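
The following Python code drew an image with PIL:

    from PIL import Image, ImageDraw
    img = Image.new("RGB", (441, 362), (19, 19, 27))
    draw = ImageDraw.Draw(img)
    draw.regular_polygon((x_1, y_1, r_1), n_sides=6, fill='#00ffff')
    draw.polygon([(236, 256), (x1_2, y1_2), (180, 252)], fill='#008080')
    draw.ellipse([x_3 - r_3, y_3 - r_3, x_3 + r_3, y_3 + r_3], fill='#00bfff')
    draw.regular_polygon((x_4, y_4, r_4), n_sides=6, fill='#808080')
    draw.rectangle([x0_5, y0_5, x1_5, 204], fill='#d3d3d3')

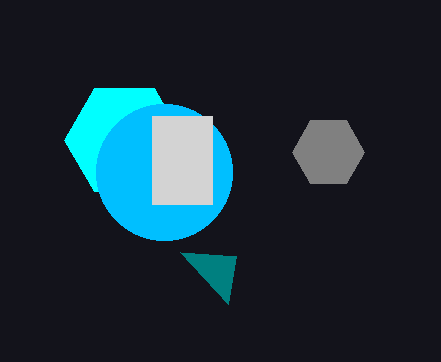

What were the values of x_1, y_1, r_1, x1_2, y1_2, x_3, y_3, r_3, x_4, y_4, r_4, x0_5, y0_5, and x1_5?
x_1 = 124; y_1 = 140; r_1 = 60; x1_2 = 228; y1_2 = 304; x_3 = 164; y_3 = 172; r_3 = 68; x_4 = 328; y_4 = 152; r_4 = 36; x0_5 = 152; y0_5 = 116; x1_5 = 212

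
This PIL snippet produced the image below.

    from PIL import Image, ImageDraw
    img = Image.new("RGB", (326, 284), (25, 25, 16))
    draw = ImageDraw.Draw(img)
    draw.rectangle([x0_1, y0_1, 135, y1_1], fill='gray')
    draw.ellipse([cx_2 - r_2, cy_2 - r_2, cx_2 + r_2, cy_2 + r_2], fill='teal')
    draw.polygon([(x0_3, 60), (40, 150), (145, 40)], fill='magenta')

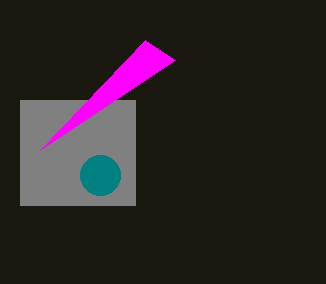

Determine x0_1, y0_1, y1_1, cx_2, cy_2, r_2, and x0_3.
x0_1 = 20; y0_1 = 100; y1_1 = 205; cx_2 = 100; cy_2 = 175; r_2 = 20; x0_3 = 175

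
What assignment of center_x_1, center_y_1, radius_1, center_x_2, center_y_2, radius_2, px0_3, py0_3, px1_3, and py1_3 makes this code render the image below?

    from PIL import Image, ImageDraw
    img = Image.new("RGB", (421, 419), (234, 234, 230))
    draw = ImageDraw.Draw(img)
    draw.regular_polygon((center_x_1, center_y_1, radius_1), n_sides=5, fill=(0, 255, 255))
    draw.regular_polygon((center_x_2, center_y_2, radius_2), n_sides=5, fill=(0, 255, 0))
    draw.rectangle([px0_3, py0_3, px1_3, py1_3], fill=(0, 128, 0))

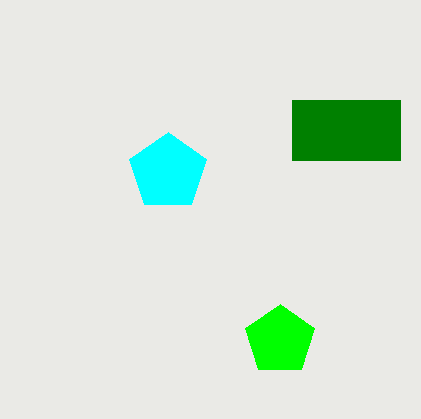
center_x_1 = 168; center_y_1 = 172; radius_1 = 40; center_x_2 = 280; center_y_2 = 340; radius_2 = 36; px0_3 = 292; py0_3 = 100; px1_3 = 400; py1_3 = 160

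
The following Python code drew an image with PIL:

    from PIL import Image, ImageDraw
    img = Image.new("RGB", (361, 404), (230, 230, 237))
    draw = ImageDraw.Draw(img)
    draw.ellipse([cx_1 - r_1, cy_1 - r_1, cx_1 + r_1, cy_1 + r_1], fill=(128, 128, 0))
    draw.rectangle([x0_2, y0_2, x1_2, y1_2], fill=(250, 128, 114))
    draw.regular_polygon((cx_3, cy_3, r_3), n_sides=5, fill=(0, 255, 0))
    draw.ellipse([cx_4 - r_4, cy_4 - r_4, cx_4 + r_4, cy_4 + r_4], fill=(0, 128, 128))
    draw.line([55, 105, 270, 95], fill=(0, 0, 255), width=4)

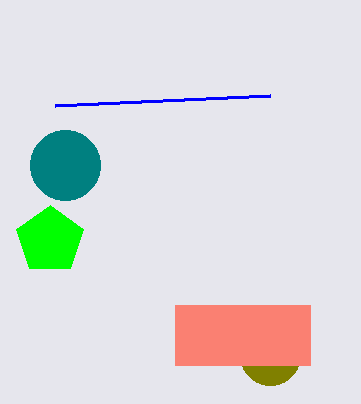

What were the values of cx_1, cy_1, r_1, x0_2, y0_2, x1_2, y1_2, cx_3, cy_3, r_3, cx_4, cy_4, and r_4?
cx_1 = 270
cy_1 = 355
r_1 = 30
x0_2 = 175
y0_2 = 305
x1_2 = 310
y1_2 = 365
cx_3 = 50
cy_3 = 240
r_3 = 35
cx_4 = 65
cy_4 = 165
r_4 = 35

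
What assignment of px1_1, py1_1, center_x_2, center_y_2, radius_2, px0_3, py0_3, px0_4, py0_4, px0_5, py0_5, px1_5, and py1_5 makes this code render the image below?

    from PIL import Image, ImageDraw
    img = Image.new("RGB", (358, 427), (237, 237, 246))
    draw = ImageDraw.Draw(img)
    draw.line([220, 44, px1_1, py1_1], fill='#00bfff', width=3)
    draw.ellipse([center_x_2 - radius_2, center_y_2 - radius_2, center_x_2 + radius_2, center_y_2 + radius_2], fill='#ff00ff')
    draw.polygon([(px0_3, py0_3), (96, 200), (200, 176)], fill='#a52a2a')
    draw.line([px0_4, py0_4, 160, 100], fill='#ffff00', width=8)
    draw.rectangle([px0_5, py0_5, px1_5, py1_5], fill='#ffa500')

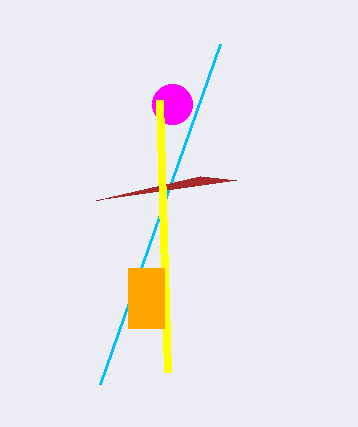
px1_1 = 100; py1_1 = 384; center_x_2 = 172; center_y_2 = 104; radius_2 = 20; px0_3 = 236; py0_3 = 180; px0_4 = 168; py0_4 = 372; px0_5 = 128; py0_5 = 268; px1_5 = 164; py1_5 = 328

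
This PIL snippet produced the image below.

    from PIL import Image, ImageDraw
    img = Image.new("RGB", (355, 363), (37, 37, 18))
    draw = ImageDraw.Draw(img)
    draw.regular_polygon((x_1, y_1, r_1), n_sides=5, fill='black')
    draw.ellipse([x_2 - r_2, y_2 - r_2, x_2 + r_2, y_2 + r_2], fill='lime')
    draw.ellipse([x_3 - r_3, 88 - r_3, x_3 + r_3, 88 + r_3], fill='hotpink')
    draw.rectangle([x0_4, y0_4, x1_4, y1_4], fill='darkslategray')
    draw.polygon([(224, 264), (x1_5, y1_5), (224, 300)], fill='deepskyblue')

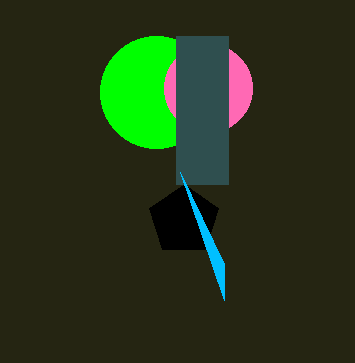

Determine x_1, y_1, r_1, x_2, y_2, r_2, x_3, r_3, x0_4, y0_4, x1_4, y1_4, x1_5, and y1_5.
x_1 = 184, y_1 = 220, r_1 = 36, x_2 = 156, y_2 = 92, r_2 = 56, x_3 = 208, r_3 = 44, x0_4 = 176, y0_4 = 36, x1_4 = 228, y1_4 = 184, x1_5 = 180, y1_5 = 172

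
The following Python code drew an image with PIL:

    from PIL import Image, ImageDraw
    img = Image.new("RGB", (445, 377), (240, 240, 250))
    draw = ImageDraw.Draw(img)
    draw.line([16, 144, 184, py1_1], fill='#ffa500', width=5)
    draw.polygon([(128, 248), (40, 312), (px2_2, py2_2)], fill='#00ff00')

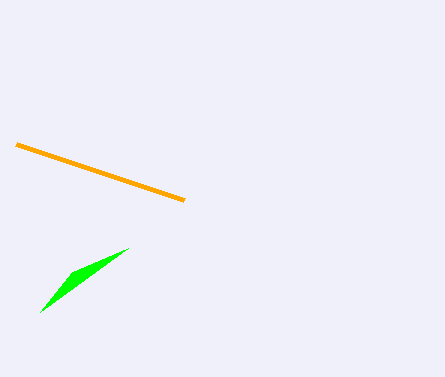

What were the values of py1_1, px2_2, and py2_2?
py1_1 = 200, px2_2 = 72, py2_2 = 272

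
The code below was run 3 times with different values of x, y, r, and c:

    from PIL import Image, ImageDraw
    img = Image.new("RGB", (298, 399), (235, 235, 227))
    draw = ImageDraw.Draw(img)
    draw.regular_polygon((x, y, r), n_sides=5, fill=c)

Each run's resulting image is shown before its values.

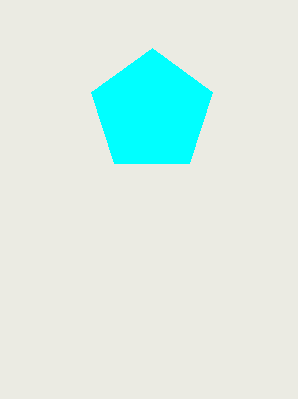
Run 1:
x = 152; y = 112; r = 64; c = 'cyan'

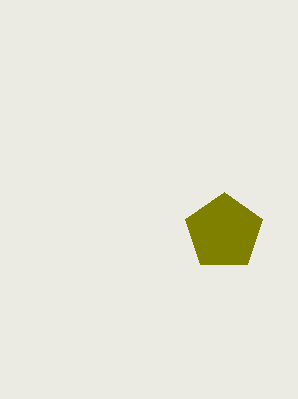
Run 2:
x = 224
y = 232
r = 40
c = 'olive'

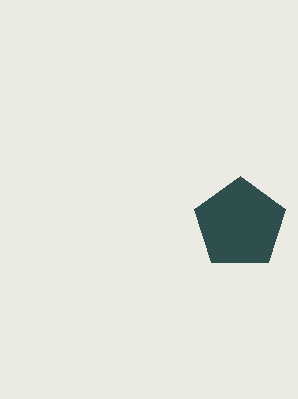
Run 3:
x = 240; y = 224; r = 48; c = 'darkslategray'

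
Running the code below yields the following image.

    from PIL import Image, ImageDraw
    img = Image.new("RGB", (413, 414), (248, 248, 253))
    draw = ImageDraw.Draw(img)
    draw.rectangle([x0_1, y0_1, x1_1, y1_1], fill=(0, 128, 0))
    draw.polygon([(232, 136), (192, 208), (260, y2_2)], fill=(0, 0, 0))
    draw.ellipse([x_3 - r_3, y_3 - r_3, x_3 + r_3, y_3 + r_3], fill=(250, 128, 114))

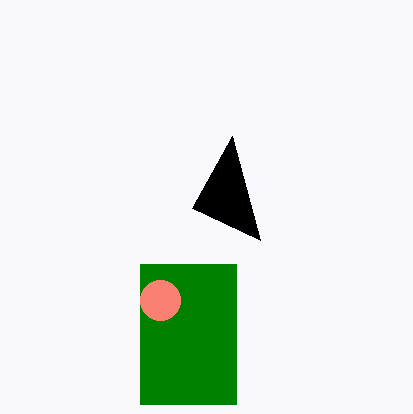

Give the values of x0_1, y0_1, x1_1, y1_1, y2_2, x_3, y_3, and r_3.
x0_1 = 140
y0_1 = 264
x1_1 = 236
y1_1 = 404
y2_2 = 240
x_3 = 160
y_3 = 300
r_3 = 20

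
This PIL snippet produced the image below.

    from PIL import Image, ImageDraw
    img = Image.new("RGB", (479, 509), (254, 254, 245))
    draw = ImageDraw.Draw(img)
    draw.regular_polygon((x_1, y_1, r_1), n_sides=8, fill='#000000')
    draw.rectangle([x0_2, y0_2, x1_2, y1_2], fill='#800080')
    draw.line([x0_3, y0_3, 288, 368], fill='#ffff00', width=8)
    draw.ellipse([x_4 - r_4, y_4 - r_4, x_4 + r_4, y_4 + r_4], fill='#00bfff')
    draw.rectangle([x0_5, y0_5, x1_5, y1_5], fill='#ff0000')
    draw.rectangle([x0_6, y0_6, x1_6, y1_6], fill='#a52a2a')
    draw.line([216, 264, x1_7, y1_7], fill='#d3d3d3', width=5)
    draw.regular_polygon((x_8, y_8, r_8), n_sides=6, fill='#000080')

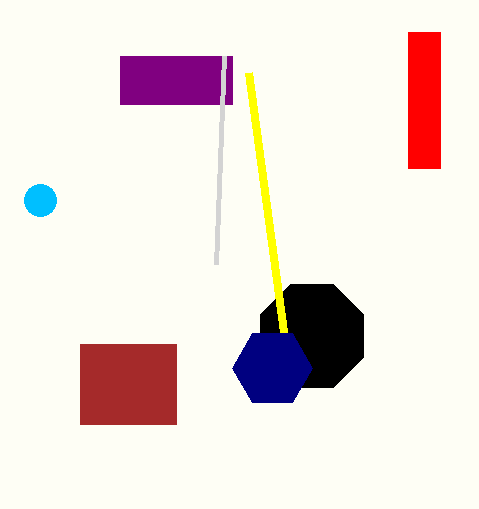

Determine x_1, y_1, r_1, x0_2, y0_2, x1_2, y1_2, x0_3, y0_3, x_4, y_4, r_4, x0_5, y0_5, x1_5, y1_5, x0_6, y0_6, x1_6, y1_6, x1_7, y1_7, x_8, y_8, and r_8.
x_1 = 312
y_1 = 336
r_1 = 56
x0_2 = 120
y0_2 = 56
x1_2 = 232
y1_2 = 104
x0_3 = 248
y0_3 = 72
x_4 = 40
y_4 = 200
r_4 = 16
x0_5 = 408
y0_5 = 32
x1_5 = 440
y1_5 = 168
x0_6 = 80
y0_6 = 344
x1_6 = 176
y1_6 = 424
x1_7 = 224
y1_7 = 56
x_8 = 272
y_8 = 368
r_8 = 40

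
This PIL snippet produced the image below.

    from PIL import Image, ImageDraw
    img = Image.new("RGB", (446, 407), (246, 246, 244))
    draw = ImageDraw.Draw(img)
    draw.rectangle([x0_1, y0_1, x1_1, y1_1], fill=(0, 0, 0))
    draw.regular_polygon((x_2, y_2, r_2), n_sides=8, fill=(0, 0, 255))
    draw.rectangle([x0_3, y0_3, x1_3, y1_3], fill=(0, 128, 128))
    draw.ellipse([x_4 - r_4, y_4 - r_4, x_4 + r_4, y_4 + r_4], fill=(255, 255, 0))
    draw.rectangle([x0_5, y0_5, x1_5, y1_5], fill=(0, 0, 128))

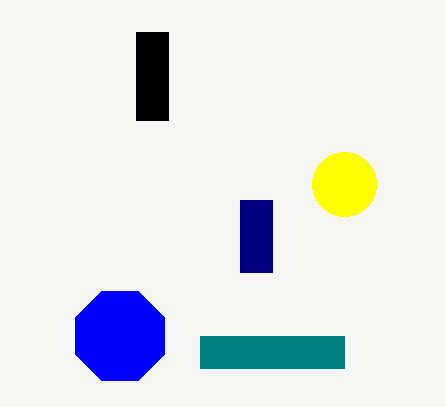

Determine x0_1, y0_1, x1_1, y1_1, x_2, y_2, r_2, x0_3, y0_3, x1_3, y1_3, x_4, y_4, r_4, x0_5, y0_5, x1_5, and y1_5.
x0_1 = 136, y0_1 = 32, x1_1 = 168, y1_1 = 120, x_2 = 120, y_2 = 336, r_2 = 48, x0_3 = 200, y0_3 = 336, x1_3 = 344, y1_3 = 368, x_4 = 344, y_4 = 184, r_4 = 32, x0_5 = 240, y0_5 = 200, x1_5 = 272, y1_5 = 272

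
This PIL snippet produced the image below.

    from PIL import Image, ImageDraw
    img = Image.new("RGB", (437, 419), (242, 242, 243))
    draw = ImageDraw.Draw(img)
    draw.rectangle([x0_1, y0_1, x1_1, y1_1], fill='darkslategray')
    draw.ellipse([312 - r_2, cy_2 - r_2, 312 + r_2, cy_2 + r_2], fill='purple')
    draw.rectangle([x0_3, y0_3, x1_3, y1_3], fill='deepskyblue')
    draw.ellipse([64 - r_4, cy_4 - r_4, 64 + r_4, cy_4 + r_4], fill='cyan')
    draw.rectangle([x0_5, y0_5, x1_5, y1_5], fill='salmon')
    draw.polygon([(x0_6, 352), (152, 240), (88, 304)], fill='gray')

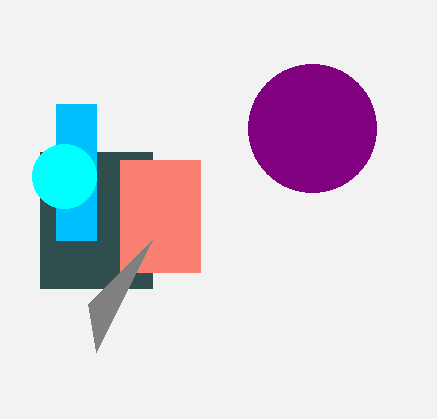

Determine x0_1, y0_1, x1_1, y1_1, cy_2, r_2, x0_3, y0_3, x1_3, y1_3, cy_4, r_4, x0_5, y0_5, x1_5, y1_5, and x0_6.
x0_1 = 40, y0_1 = 152, x1_1 = 152, y1_1 = 288, cy_2 = 128, r_2 = 64, x0_3 = 56, y0_3 = 104, x1_3 = 96, y1_3 = 240, cy_4 = 176, r_4 = 32, x0_5 = 120, y0_5 = 160, x1_5 = 200, y1_5 = 272, x0_6 = 96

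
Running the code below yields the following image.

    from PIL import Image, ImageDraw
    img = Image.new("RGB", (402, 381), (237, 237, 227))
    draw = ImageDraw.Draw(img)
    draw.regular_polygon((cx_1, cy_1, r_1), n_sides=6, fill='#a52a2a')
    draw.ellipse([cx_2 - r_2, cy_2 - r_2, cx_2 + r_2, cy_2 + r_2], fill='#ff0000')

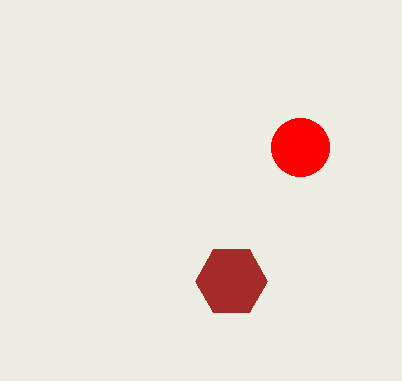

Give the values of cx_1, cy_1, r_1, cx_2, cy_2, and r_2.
cx_1 = 231
cy_1 = 281
r_1 = 36
cx_2 = 300
cy_2 = 147
r_2 = 29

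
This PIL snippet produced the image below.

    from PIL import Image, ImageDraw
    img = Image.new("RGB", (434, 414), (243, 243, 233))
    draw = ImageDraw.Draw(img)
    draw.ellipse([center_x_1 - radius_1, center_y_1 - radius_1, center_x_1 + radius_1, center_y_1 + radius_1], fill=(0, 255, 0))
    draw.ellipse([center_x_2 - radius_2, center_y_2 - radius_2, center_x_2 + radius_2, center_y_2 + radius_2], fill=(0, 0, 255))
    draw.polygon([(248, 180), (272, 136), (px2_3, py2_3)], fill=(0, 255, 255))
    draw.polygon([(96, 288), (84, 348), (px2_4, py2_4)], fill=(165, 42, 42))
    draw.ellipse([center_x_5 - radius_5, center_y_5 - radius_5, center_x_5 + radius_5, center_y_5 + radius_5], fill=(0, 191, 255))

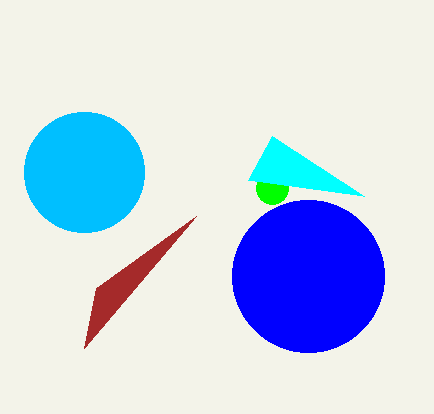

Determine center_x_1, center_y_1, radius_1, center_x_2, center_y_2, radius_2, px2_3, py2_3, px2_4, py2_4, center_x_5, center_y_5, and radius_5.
center_x_1 = 272
center_y_1 = 188
radius_1 = 16
center_x_2 = 308
center_y_2 = 276
radius_2 = 76
px2_3 = 364
py2_3 = 196
px2_4 = 196
py2_4 = 216
center_x_5 = 84
center_y_5 = 172
radius_5 = 60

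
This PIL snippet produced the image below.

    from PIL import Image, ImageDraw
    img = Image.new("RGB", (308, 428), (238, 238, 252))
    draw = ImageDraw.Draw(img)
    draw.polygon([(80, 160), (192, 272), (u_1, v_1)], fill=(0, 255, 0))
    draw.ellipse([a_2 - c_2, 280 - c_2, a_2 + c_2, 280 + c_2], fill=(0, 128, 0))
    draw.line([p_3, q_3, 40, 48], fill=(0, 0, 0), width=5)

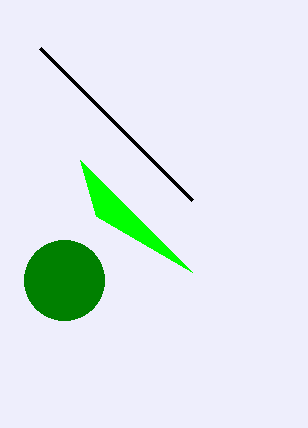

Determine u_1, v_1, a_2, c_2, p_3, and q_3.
u_1 = 96, v_1 = 216, a_2 = 64, c_2 = 40, p_3 = 192, q_3 = 200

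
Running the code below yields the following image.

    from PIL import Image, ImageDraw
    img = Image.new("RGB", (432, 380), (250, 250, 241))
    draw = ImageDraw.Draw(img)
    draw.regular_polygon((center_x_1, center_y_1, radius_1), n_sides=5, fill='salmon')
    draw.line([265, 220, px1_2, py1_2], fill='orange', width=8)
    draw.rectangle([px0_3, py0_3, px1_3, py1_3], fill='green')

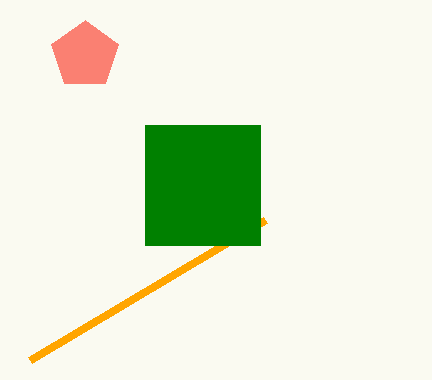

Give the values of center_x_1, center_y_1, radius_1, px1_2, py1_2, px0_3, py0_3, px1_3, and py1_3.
center_x_1 = 85; center_y_1 = 55; radius_1 = 35; px1_2 = 30; py1_2 = 360; px0_3 = 145; py0_3 = 125; px1_3 = 260; py1_3 = 245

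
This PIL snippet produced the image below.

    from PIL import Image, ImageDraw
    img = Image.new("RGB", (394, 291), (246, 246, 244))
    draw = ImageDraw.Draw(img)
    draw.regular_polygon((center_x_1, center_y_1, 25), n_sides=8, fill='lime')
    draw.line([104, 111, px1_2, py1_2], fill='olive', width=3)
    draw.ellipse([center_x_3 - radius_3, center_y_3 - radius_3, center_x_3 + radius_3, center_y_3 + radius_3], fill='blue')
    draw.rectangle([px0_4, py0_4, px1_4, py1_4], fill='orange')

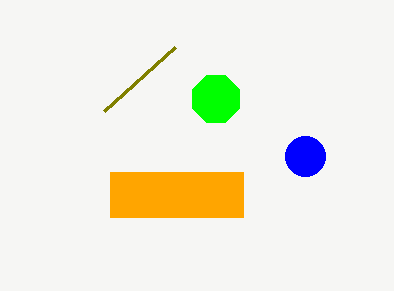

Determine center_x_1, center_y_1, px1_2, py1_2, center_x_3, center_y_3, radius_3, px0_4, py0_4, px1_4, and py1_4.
center_x_1 = 216
center_y_1 = 99
px1_2 = 175
py1_2 = 47
center_x_3 = 305
center_y_3 = 156
radius_3 = 20
px0_4 = 110
py0_4 = 172
px1_4 = 243
py1_4 = 217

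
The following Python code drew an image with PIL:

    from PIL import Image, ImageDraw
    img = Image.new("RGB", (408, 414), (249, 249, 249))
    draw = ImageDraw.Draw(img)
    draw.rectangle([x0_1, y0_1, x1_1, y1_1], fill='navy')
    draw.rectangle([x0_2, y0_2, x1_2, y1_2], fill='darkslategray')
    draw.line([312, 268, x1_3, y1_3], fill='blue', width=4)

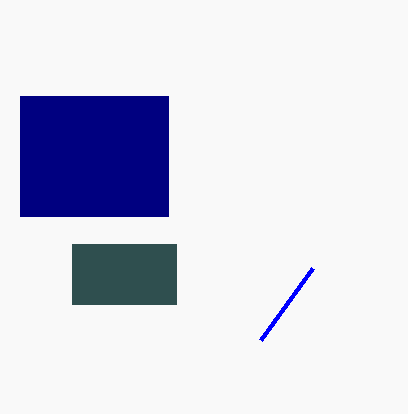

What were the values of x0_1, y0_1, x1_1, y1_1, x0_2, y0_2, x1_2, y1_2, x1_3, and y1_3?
x0_1 = 20; y0_1 = 96; x1_1 = 168; y1_1 = 216; x0_2 = 72; y0_2 = 244; x1_2 = 176; y1_2 = 304; x1_3 = 260; y1_3 = 340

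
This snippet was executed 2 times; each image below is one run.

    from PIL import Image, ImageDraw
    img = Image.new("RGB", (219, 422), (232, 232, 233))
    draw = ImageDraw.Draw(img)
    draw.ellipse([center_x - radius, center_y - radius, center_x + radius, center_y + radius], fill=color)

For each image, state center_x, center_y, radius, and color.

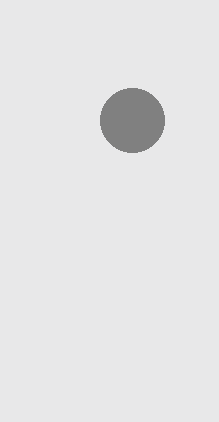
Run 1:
center_x = 132; center_y = 120; radius = 32; color = 'gray'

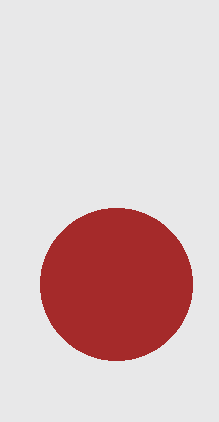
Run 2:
center_x = 116
center_y = 284
radius = 76
color = 'brown'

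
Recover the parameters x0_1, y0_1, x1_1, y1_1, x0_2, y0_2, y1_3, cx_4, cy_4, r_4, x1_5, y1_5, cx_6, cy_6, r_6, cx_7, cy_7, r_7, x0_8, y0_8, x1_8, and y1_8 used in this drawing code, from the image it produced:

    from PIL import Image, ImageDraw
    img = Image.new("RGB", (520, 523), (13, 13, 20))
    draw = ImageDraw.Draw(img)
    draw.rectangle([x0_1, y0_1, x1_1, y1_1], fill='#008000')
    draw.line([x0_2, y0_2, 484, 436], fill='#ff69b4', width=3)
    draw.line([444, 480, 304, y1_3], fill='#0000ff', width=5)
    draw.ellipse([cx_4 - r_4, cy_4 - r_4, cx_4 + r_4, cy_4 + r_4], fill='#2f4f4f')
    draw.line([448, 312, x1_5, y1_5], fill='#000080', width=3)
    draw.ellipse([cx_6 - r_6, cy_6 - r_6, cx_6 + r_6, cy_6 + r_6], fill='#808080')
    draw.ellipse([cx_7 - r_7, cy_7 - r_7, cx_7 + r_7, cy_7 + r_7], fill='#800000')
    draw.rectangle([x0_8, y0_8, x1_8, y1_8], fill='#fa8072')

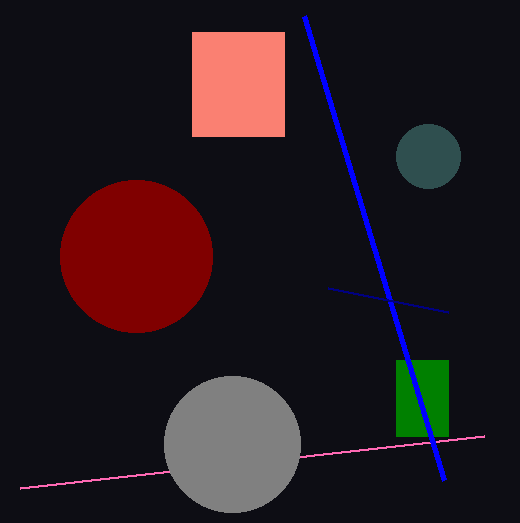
x0_1 = 396; y0_1 = 360; x1_1 = 448; y1_1 = 436; x0_2 = 20; y0_2 = 488; y1_3 = 16; cx_4 = 428; cy_4 = 156; r_4 = 32; x1_5 = 328; y1_5 = 288; cx_6 = 232; cy_6 = 444; r_6 = 68; cx_7 = 136; cy_7 = 256; r_7 = 76; x0_8 = 192; y0_8 = 32; x1_8 = 284; y1_8 = 136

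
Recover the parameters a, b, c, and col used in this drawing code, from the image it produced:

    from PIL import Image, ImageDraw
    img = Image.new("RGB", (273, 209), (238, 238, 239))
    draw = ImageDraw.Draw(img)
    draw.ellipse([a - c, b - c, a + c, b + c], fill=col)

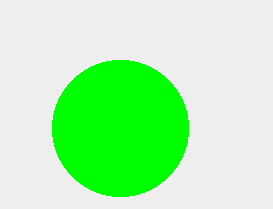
a = 120
b = 128
c = 68
col = 'lime'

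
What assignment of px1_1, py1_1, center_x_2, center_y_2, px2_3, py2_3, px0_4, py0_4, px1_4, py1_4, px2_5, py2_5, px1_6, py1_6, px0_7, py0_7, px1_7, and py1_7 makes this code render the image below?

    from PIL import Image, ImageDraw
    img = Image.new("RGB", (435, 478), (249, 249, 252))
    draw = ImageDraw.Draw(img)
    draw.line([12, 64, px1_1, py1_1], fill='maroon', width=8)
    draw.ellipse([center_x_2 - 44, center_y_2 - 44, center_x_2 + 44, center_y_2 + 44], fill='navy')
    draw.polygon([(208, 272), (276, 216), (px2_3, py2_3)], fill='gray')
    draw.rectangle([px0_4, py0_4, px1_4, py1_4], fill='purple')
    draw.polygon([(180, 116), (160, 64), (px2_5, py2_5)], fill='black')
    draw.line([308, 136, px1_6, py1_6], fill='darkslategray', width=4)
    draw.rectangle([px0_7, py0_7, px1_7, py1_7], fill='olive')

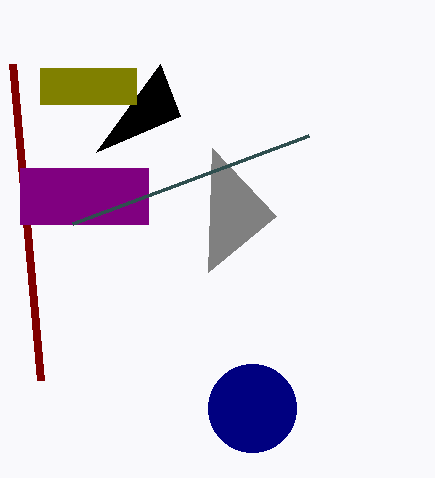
px1_1 = 40, py1_1 = 380, center_x_2 = 252, center_y_2 = 408, px2_3 = 212, py2_3 = 148, px0_4 = 20, py0_4 = 168, px1_4 = 148, py1_4 = 224, px2_5 = 96, py2_5 = 152, px1_6 = 72, py1_6 = 224, px0_7 = 40, py0_7 = 68, px1_7 = 136, py1_7 = 104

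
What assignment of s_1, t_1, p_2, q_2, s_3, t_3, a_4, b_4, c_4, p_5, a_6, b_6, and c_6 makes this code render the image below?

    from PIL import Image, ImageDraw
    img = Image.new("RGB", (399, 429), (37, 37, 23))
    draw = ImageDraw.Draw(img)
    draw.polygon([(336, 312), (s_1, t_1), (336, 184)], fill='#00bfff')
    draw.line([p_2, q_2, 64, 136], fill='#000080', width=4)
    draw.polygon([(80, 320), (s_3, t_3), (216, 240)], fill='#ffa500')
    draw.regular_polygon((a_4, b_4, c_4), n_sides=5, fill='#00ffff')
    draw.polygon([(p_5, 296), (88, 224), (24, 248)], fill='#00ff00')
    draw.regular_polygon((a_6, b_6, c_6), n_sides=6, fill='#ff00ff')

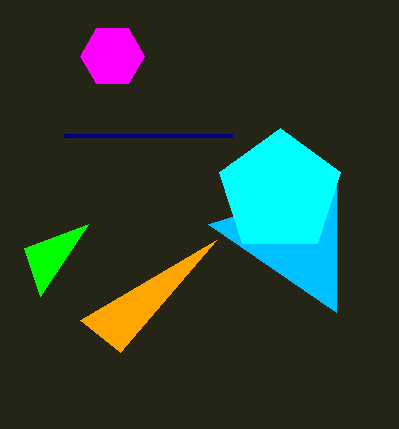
s_1 = 208
t_1 = 224
p_2 = 232
q_2 = 136
s_3 = 120
t_3 = 352
a_4 = 280
b_4 = 192
c_4 = 64
p_5 = 40
a_6 = 112
b_6 = 56
c_6 = 32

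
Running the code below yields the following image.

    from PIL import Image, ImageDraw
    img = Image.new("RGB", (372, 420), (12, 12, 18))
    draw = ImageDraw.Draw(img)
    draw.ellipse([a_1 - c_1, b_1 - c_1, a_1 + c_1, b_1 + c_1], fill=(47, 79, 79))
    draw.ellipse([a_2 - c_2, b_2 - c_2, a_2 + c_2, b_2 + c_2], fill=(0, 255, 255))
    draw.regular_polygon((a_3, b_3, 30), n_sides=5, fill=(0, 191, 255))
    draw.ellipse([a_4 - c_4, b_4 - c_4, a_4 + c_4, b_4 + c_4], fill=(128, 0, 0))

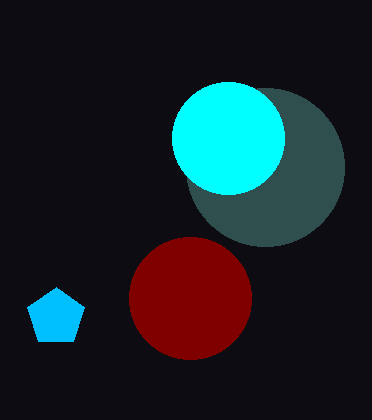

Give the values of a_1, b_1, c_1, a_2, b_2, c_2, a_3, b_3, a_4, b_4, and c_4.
a_1 = 265
b_1 = 167
c_1 = 79
a_2 = 228
b_2 = 138
c_2 = 56
a_3 = 56
b_3 = 317
a_4 = 190
b_4 = 298
c_4 = 61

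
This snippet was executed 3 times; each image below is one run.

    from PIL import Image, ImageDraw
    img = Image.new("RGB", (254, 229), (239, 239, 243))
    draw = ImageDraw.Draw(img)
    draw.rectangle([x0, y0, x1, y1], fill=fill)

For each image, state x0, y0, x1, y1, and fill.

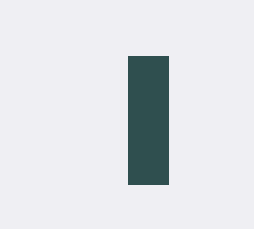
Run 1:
x0 = 128; y0 = 56; x1 = 168; y1 = 184; fill = 'darkslategray'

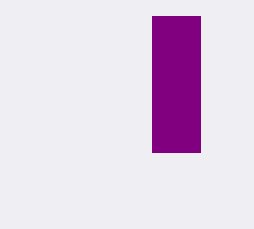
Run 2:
x0 = 152, y0 = 16, x1 = 200, y1 = 152, fill = 'purple'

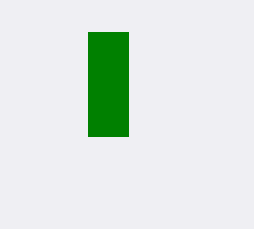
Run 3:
x0 = 88
y0 = 32
x1 = 128
y1 = 136
fill = 'green'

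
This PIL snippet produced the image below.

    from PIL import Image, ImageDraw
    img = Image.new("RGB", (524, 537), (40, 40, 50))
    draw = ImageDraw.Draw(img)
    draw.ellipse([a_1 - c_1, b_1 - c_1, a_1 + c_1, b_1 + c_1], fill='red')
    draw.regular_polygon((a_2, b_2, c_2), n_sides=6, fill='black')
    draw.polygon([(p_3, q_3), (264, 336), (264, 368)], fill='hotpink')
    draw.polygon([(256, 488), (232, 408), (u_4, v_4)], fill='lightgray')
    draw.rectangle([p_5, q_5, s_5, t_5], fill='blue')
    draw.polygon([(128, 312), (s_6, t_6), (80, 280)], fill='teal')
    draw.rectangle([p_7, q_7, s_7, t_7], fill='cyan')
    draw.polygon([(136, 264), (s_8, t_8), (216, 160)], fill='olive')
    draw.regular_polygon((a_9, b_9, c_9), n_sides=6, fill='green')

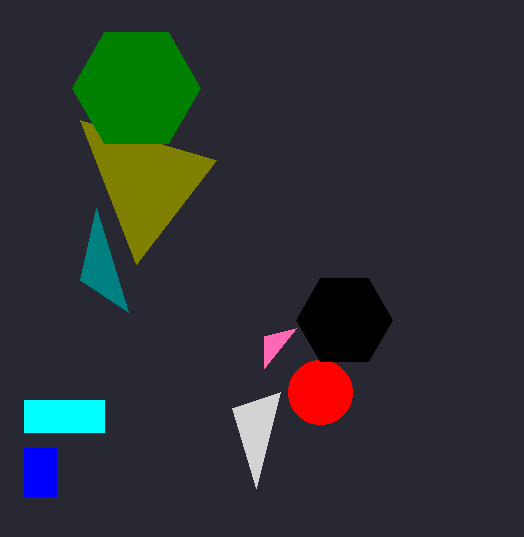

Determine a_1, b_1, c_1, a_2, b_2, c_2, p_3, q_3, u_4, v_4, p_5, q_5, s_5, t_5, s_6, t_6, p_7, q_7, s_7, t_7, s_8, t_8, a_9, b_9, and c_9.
a_1 = 320, b_1 = 392, c_1 = 32, a_2 = 344, b_2 = 320, c_2 = 48, p_3 = 296, q_3 = 328, u_4 = 280, v_4 = 392, p_5 = 24, q_5 = 448, s_5 = 56, t_5 = 496, s_6 = 96, t_6 = 208, p_7 = 24, q_7 = 400, s_7 = 104, t_7 = 432, s_8 = 80, t_8 = 120, a_9 = 136, b_9 = 88, c_9 = 64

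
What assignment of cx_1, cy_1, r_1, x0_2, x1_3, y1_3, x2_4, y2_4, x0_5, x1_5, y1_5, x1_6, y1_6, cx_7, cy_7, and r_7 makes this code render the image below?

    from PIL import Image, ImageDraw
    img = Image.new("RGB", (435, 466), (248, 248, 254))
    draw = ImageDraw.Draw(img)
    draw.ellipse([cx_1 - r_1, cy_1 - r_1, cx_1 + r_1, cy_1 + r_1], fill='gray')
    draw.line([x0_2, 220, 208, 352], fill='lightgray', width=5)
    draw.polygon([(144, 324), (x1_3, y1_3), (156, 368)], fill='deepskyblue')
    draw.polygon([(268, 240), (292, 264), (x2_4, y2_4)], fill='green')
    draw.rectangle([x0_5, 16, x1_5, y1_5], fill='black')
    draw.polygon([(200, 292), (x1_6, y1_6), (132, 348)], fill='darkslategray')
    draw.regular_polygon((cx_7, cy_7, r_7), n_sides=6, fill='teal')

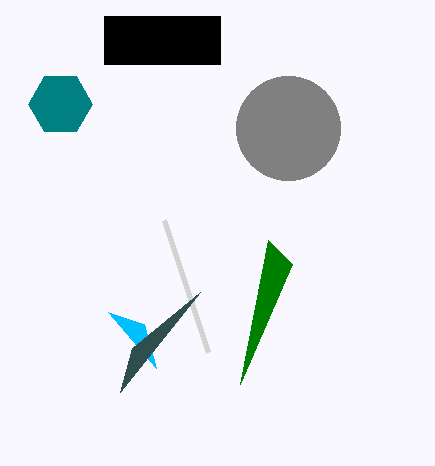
cx_1 = 288, cy_1 = 128, r_1 = 52, x0_2 = 164, x1_3 = 108, y1_3 = 312, x2_4 = 240, y2_4 = 384, x0_5 = 104, x1_5 = 220, y1_5 = 64, x1_6 = 120, y1_6 = 392, cx_7 = 60, cy_7 = 104, r_7 = 32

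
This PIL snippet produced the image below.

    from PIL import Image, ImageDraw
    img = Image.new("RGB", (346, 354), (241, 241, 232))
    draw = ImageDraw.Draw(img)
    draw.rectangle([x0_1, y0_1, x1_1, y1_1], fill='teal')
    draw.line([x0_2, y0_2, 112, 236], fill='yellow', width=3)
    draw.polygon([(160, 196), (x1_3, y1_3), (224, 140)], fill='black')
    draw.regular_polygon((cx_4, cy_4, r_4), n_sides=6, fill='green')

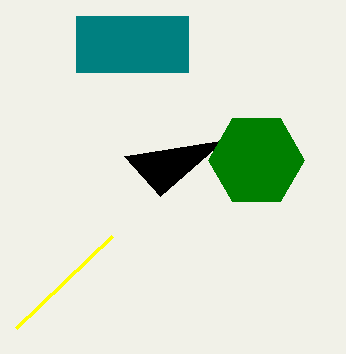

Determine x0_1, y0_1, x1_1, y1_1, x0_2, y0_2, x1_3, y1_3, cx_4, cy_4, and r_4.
x0_1 = 76; y0_1 = 16; x1_1 = 188; y1_1 = 72; x0_2 = 16; y0_2 = 328; x1_3 = 124; y1_3 = 156; cx_4 = 256; cy_4 = 160; r_4 = 48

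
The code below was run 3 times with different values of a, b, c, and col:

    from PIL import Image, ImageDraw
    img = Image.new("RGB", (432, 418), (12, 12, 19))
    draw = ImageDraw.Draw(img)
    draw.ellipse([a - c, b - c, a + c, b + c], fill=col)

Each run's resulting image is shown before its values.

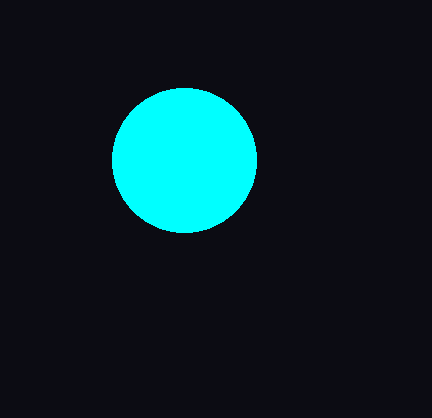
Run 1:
a = 184, b = 160, c = 72, col = 'cyan'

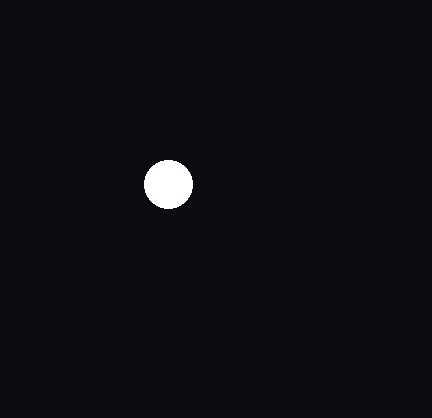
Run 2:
a = 168
b = 184
c = 24
col = 'white'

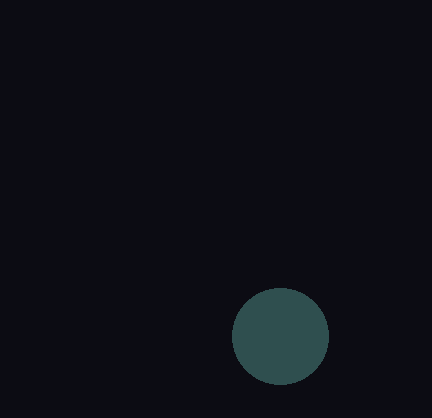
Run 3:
a = 280
b = 336
c = 48
col = 'darkslategray'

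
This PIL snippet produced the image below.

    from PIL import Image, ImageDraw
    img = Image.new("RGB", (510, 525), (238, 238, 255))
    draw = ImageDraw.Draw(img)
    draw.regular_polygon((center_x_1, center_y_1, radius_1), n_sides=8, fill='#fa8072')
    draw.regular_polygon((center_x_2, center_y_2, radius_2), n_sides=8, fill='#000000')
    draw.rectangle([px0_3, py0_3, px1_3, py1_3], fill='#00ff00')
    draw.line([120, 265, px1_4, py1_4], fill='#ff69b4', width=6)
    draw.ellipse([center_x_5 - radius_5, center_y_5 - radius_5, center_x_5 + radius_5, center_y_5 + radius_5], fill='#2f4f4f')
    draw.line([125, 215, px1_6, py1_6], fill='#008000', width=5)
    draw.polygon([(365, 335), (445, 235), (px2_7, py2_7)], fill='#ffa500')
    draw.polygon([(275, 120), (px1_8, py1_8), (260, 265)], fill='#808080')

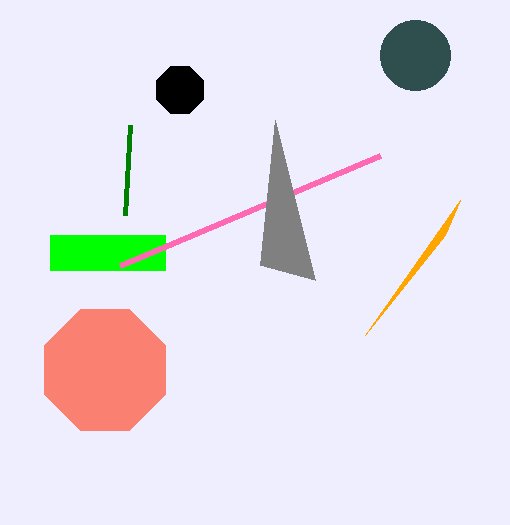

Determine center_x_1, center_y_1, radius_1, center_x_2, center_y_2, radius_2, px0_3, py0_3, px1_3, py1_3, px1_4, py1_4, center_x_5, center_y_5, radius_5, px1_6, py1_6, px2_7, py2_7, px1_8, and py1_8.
center_x_1 = 105, center_y_1 = 370, radius_1 = 65, center_x_2 = 180, center_y_2 = 90, radius_2 = 25, px0_3 = 50, py0_3 = 235, px1_3 = 165, py1_3 = 270, px1_4 = 380, py1_4 = 155, center_x_5 = 415, center_y_5 = 55, radius_5 = 35, px1_6 = 130, py1_6 = 125, px2_7 = 460, py2_7 = 200, px1_8 = 315, py1_8 = 280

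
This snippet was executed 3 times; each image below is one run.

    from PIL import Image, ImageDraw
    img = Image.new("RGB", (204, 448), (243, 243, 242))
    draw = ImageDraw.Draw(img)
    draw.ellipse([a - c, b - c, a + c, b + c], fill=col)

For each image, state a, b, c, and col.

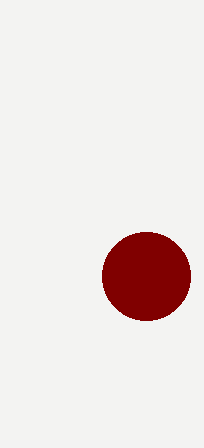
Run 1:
a = 146, b = 276, c = 44, col = 'maroon'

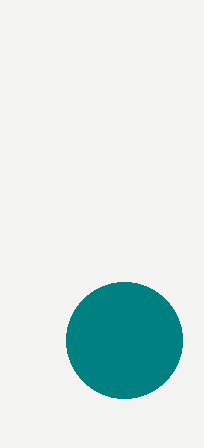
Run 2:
a = 124
b = 340
c = 58
col = 'teal'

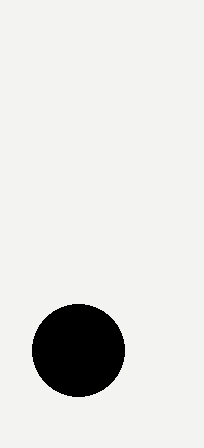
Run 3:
a = 78; b = 350; c = 46; col = 'black'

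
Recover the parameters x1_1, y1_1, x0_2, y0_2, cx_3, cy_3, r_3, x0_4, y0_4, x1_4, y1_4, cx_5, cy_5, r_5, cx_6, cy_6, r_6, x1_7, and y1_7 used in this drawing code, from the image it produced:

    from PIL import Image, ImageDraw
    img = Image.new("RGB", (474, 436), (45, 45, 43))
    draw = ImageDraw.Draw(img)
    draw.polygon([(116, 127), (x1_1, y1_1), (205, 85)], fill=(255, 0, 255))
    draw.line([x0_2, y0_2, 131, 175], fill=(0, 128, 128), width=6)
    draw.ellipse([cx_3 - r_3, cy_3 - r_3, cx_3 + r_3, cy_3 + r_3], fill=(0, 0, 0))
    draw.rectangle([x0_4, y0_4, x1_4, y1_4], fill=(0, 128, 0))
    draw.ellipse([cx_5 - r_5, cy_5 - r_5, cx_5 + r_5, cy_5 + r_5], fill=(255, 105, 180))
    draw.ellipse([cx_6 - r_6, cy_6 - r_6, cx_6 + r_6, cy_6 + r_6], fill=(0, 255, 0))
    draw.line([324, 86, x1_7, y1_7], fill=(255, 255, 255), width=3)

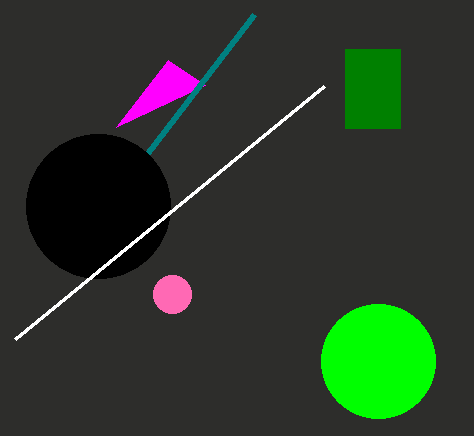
x1_1 = 168, y1_1 = 60, x0_2 = 254, y0_2 = 15, cx_3 = 98, cy_3 = 206, r_3 = 72, x0_4 = 345, y0_4 = 49, x1_4 = 400, y1_4 = 128, cx_5 = 172, cy_5 = 294, r_5 = 19, cx_6 = 378, cy_6 = 361, r_6 = 57, x1_7 = 15, y1_7 = 339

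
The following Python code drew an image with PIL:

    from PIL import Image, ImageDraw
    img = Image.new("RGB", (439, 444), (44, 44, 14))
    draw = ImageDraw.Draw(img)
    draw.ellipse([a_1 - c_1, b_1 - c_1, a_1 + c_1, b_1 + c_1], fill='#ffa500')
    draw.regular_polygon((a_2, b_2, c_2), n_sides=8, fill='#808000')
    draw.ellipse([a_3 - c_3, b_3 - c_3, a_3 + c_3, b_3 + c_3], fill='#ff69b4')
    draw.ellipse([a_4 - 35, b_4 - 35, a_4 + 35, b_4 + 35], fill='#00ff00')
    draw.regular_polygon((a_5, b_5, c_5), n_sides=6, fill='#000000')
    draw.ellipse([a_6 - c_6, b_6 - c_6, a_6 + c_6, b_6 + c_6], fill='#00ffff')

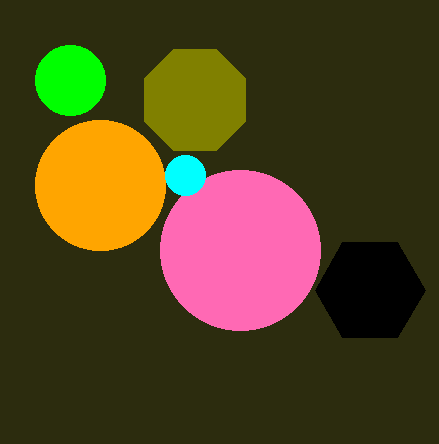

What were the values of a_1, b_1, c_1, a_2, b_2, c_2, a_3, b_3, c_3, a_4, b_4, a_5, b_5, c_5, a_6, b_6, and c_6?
a_1 = 100; b_1 = 185; c_1 = 65; a_2 = 195; b_2 = 100; c_2 = 55; a_3 = 240; b_3 = 250; c_3 = 80; a_4 = 70; b_4 = 80; a_5 = 370; b_5 = 290; c_5 = 55; a_6 = 185; b_6 = 175; c_6 = 20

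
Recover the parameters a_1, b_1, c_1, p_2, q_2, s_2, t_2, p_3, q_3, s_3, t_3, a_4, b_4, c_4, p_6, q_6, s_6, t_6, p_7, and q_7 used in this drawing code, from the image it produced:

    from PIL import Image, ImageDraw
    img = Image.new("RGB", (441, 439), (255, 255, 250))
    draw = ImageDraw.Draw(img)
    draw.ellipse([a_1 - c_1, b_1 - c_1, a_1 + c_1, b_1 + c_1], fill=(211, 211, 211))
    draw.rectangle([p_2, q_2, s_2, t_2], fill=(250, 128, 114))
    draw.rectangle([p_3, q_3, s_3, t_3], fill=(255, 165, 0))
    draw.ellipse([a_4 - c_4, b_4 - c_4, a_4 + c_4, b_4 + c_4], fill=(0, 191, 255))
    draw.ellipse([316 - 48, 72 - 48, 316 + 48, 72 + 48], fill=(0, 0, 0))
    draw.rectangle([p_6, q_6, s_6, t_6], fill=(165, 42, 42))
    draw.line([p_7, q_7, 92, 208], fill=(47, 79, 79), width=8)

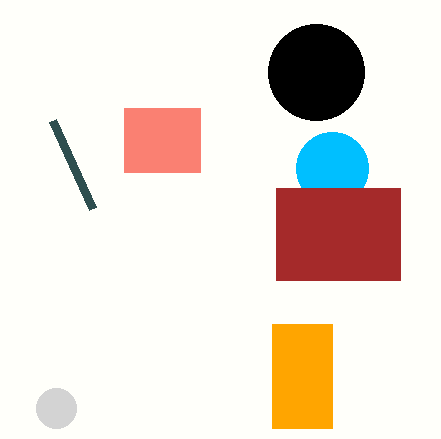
a_1 = 56, b_1 = 408, c_1 = 20, p_2 = 124, q_2 = 108, s_2 = 200, t_2 = 172, p_3 = 272, q_3 = 324, s_3 = 332, t_3 = 428, a_4 = 332, b_4 = 168, c_4 = 36, p_6 = 276, q_6 = 188, s_6 = 400, t_6 = 280, p_7 = 52, q_7 = 120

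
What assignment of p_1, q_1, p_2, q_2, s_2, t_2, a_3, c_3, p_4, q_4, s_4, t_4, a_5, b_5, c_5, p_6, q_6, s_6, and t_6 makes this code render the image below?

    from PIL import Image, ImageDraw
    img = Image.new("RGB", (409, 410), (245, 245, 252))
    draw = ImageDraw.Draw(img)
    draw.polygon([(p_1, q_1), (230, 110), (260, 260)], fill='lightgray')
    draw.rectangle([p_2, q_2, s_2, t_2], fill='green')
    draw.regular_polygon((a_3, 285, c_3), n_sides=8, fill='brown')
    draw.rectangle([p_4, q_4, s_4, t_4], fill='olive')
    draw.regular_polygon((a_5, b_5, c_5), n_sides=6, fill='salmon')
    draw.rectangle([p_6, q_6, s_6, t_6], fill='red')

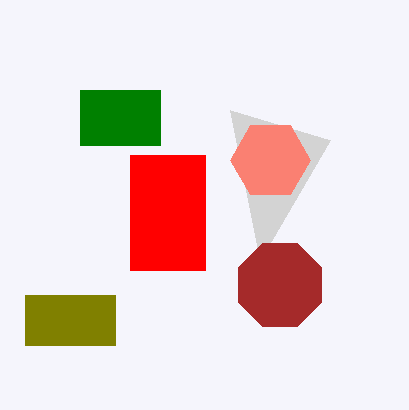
p_1 = 330, q_1 = 140, p_2 = 80, q_2 = 90, s_2 = 160, t_2 = 145, a_3 = 280, c_3 = 45, p_4 = 25, q_4 = 295, s_4 = 115, t_4 = 345, a_5 = 270, b_5 = 160, c_5 = 40, p_6 = 130, q_6 = 155, s_6 = 205, t_6 = 270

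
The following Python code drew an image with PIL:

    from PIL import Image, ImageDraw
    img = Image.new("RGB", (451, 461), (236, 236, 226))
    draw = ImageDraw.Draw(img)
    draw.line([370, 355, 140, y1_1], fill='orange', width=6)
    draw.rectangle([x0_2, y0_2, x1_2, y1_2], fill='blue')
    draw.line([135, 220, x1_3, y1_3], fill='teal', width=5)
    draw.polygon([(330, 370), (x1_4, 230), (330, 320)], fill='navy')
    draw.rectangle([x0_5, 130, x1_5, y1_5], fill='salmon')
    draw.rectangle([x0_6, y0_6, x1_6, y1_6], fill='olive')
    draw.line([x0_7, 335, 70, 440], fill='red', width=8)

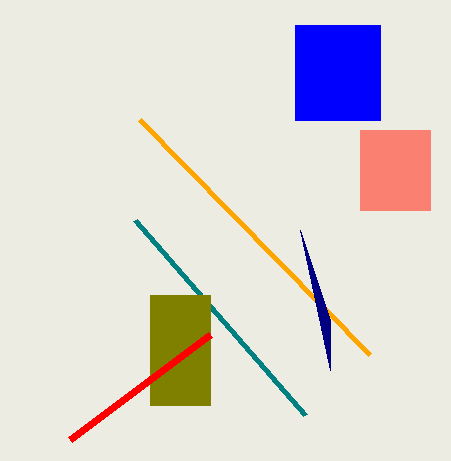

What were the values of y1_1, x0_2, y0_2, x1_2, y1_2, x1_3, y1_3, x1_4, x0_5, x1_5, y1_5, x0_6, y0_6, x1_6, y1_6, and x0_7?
y1_1 = 120
x0_2 = 295
y0_2 = 25
x1_2 = 380
y1_2 = 120
x1_3 = 305
y1_3 = 415
x1_4 = 300
x0_5 = 360
x1_5 = 430
y1_5 = 210
x0_6 = 150
y0_6 = 295
x1_6 = 210
y1_6 = 405
x0_7 = 210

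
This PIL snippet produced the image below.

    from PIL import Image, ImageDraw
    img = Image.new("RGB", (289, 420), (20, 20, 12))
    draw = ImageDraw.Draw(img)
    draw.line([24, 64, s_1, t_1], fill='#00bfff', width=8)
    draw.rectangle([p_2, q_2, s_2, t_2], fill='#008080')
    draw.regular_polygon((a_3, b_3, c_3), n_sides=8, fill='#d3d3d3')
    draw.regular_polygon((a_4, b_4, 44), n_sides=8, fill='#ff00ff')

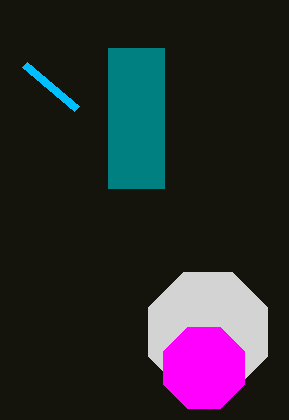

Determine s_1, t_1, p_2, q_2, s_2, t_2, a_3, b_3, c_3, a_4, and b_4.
s_1 = 76; t_1 = 108; p_2 = 108; q_2 = 48; s_2 = 164; t_2 = 188; a_3 = 208; b_3 = 332; c_3 = 64; a_4 = 204; b_4 = 368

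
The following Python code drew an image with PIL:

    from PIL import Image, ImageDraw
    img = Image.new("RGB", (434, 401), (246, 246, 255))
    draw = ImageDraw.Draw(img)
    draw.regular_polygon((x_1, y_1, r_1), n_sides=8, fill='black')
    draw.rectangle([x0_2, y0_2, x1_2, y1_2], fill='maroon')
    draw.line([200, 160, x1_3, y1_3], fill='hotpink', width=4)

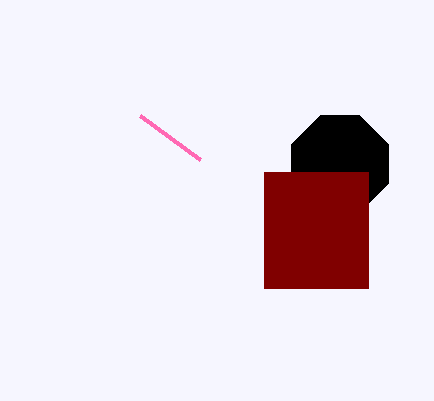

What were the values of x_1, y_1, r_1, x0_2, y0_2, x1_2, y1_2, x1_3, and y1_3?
x_1 = 340, y_1 = 164, r_1 = 52, x0_2 = 264, y0_2 = 172, x1_2 = 368, y1_2 = 288, x1_3 = 140, y1_3 = 116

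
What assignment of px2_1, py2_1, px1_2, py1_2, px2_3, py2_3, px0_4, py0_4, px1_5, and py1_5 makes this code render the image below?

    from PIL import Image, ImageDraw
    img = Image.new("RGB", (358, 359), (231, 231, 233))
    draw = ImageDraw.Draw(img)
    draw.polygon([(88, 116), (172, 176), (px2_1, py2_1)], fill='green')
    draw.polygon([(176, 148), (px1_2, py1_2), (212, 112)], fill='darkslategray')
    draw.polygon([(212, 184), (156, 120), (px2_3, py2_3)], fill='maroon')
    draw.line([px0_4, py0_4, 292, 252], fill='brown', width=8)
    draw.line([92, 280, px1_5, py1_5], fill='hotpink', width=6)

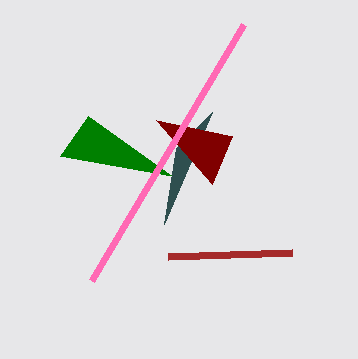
px2_1 = 60, py2_1 = 156, px1_2 = 164, py1_2 = 224, px2_3 = 232, py2_3 = 136, px0_4 = 168, py0_4 = 256, px1_5 = 244, py1_5 = 24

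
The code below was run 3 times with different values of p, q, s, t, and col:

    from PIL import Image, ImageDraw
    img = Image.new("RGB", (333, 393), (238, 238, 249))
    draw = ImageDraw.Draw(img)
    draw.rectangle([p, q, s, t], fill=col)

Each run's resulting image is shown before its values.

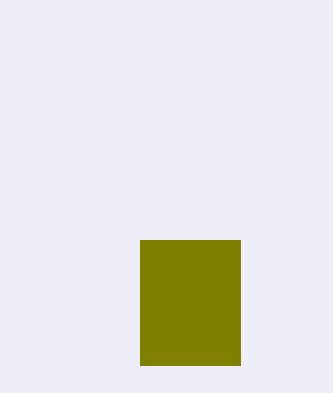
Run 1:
p = 140; q = 240; s = 240; t = 365; col = 'olive'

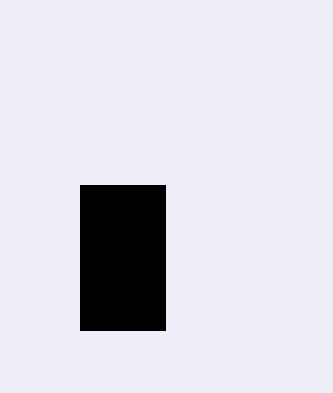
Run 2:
p = 80, q = 185, s = 165, t = 330, col = 'black'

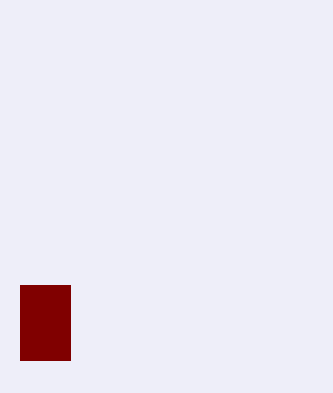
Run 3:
p = 20, q = 285, s = 70, t = 360, col = 'maroon'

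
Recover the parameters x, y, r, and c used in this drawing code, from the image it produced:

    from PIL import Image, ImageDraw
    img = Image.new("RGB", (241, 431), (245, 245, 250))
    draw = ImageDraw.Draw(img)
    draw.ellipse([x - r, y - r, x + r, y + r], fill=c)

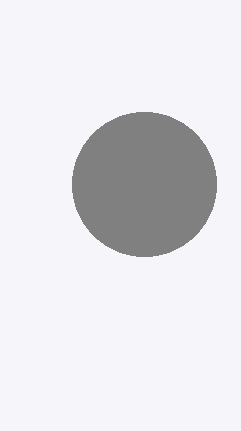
x = 144; y = 184; r = 72; c = 'gray'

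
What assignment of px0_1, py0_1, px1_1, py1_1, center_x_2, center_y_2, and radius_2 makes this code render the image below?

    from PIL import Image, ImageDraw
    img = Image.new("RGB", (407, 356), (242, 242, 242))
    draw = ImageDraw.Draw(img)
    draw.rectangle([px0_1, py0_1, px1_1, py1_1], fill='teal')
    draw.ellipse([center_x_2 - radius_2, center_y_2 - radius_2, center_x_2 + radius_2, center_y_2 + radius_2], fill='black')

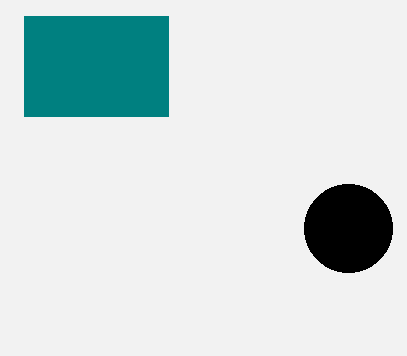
px0_1 = 24
py0_1 = 16
px1_1 = 168
py1_1 = 116
center_x_2 = 348
center_y_2 = 228
radius_2 = 44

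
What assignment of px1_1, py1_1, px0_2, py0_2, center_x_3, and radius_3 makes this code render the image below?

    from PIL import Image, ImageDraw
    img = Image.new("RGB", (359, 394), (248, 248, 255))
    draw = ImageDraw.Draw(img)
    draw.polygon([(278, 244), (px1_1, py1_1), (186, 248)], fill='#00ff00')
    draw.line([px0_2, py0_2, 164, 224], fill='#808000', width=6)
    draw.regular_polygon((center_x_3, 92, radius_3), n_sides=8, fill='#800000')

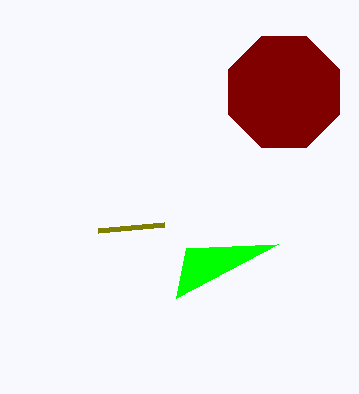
px1_1 = 176, py1_1 = 298, px0_2 = 98, py0_2 = 230, center_x_3 = 284, radius_3 = 60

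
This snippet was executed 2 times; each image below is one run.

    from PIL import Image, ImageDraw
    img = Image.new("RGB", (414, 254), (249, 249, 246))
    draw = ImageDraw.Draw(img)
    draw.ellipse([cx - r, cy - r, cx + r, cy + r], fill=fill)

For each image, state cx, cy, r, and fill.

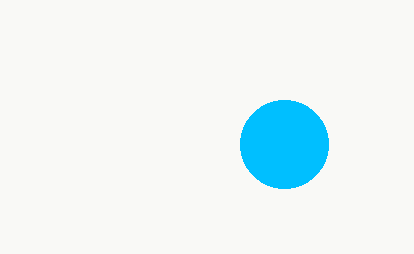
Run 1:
cx = 284, cy = 144, r = 44, fill = 'deepskyblue'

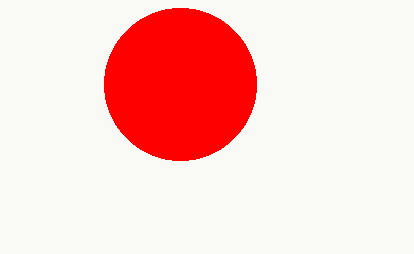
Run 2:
cx = 180
cy = 84
r = 76
fill = 'red'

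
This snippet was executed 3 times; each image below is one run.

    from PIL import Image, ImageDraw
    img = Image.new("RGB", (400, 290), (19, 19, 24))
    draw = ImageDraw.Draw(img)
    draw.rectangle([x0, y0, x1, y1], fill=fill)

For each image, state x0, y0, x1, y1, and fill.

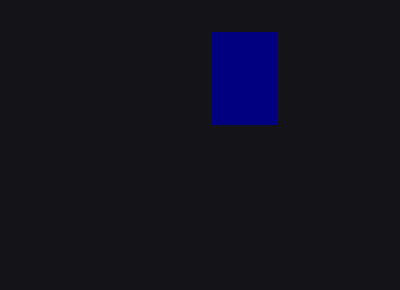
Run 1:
x0 = 212; y0 = 32; x1 = 276; y1 = 124; fill = 'navy'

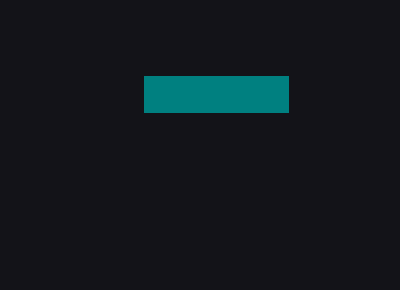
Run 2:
x0 = 144; y0 = 76; x1 = 288; y1 = 112; fill = 'teal'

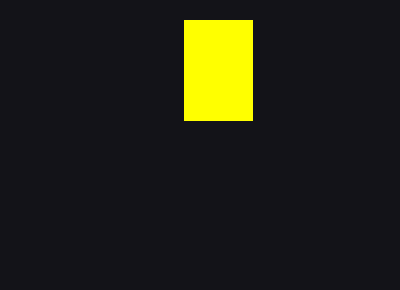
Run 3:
x0 = 184, y0 = 20, x1 = 252, y1 = 120, fill = 'yellow'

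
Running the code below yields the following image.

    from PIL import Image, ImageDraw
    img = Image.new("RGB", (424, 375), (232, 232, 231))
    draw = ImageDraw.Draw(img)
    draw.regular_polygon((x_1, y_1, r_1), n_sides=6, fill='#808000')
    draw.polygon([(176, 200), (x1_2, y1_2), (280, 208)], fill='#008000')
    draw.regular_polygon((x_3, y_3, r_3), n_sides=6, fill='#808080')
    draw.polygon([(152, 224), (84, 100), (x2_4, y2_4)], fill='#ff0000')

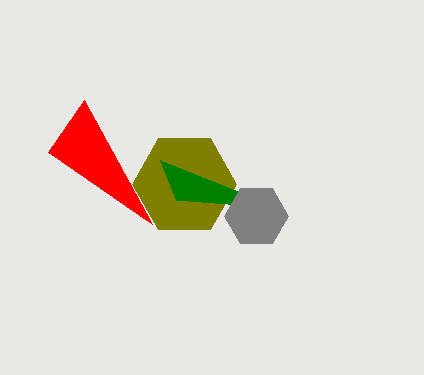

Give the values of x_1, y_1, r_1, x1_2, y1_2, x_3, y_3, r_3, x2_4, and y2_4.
x_1 = 184
y_1 = 184
r_1 = 52
x1_2 = 160
y1_2 = 160
x_3 = 256
y_3 = 216
r_3 = 32
x2_4 = 48
y2_4 = 152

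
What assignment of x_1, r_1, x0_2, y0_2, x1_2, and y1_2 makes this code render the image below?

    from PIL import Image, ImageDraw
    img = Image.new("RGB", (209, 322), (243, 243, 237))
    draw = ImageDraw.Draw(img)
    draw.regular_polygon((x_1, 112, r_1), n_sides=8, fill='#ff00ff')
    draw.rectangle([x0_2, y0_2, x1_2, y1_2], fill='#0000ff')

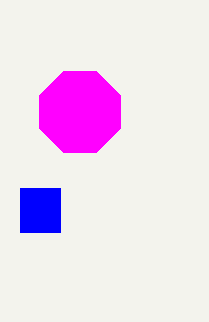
x_1 = 80; r_1 = 44; x0_2 = 20; y0_2 = 188; x1_2 = 60; y1_2 = 232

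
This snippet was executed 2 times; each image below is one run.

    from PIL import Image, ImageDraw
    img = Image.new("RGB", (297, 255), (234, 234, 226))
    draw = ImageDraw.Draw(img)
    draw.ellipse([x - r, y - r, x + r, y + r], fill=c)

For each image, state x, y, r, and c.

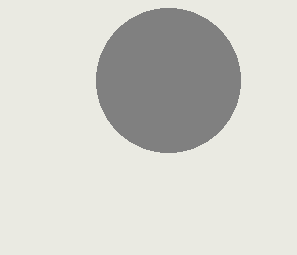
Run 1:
x = 168; y = 80; r = 72; c = 'gray'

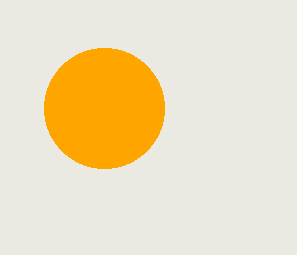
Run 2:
x = 104
y = 108
r = 60
c = 'orange'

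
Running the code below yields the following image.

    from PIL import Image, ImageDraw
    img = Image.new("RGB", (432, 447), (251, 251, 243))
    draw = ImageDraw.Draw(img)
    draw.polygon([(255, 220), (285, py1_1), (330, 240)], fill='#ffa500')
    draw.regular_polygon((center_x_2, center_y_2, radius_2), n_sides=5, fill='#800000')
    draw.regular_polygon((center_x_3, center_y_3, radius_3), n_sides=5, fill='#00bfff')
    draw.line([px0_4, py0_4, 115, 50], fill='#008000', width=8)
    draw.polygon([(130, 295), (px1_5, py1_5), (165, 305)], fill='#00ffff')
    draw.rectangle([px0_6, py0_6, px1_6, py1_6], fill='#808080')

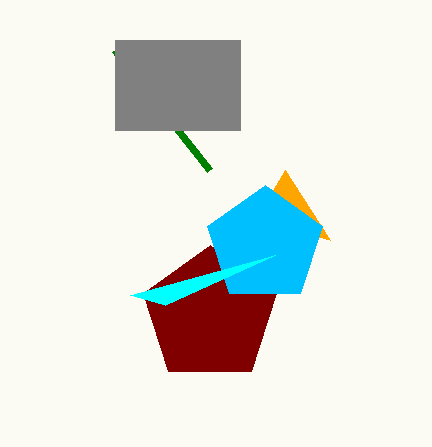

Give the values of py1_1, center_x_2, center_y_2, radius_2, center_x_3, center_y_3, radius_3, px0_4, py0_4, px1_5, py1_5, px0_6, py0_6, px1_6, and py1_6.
py1_1 = 170; center_x_2 = 210; center_y_2 = 315; radius_2 = 70; center_x_3 = 265; center_y_3 = 245; radius_3 = 60; px0_4 = 210; py0_4 = 170; px1_5 = 275; py1_5 = 255; px0_6 = 115; py0_6 = 40; px1_6 = 240; py1_6 = 130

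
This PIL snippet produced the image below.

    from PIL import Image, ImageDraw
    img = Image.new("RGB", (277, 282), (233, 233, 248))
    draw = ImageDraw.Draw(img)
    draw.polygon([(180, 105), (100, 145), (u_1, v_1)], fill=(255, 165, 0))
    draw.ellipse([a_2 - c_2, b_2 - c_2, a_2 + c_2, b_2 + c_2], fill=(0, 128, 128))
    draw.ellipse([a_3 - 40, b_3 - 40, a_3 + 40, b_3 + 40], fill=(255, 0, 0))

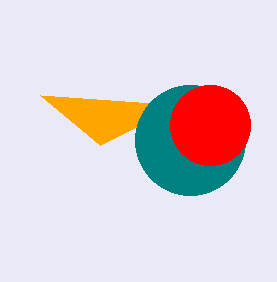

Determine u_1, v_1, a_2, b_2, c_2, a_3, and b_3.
u_1 = 40; v_1 = 95; a_2 = 190; b_2 = 140; c_2 = 55; a_3 = 210; b_3 = 125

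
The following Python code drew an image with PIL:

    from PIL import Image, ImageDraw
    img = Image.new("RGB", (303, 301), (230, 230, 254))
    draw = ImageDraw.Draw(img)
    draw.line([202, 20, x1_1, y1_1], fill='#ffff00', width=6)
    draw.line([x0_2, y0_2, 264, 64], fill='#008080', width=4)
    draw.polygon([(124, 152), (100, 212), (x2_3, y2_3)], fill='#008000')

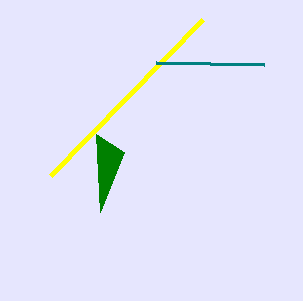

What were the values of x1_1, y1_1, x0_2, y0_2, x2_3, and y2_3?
x1_1 = 50, y1_1 = 176, x0_2 = 156, y0_2 = 62, x2_3 = 96, y2_3 = 134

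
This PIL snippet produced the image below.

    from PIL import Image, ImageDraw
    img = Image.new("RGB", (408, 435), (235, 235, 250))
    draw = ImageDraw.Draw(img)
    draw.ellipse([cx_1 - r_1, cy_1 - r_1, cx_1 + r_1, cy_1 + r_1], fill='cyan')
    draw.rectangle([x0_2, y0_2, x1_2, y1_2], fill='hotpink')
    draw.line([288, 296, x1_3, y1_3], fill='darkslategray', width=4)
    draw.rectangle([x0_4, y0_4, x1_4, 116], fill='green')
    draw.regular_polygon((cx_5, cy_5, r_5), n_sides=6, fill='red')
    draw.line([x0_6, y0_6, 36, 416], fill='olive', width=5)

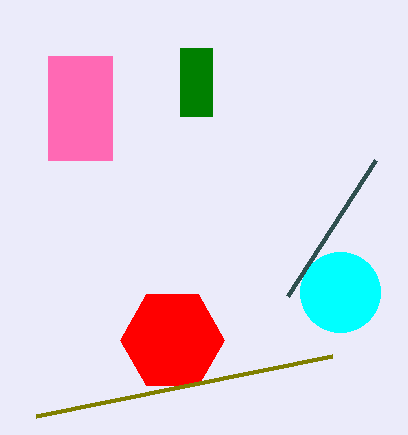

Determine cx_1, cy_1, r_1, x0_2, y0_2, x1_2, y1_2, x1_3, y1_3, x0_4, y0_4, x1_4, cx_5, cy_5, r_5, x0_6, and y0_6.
cx_1 = 340, cy_1 = 292, r_1 = 40, x0_2 = 48, y0_2 = 56, x1_2 = 112, y1_2 = 160, x1_3 = 376, y1_3 = 160, x0_4 = 180, y0_4 = 48, x1_4 = 212, cx_5 = 172, cy_5 = 340, r_5 = 52, x0_6 = 332, y0_6 = 356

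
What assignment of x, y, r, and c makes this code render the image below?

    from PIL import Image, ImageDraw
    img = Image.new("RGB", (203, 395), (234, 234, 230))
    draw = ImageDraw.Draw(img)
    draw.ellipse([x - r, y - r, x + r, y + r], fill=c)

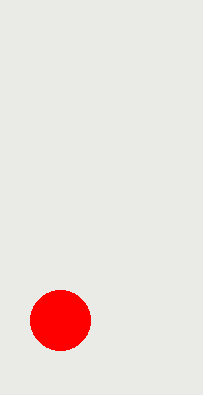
x = 60
y = 320
r = 30
c = 'red'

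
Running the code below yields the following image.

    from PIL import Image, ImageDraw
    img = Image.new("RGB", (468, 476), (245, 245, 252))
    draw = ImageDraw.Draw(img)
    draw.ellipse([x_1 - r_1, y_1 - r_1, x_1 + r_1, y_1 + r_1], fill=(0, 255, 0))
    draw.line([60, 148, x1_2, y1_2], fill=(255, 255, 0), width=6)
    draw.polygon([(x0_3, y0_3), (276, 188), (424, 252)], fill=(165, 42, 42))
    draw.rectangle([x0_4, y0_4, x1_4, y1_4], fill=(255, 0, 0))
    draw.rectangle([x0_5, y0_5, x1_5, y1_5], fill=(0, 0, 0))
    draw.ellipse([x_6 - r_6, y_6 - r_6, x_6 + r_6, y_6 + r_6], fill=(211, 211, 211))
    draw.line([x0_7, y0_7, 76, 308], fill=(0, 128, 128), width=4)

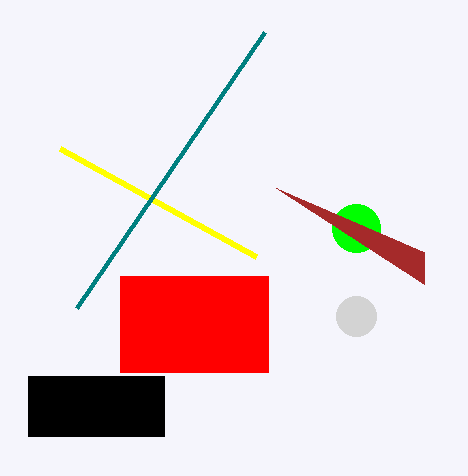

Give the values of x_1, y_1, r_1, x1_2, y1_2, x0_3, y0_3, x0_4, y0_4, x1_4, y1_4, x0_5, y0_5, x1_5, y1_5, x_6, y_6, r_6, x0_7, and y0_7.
x_1 = 356
y_1 = 228
r_1 = 24
x1_2 = 256
y1_2 = 256
x0_3 = 424
y0_3 = 284
x0_4 = 120
y0_4 = 276
x1_4 = 268
y1_4 = 372
x0_5 = 28
y0_5 = 376
x1_5 = 164
y1_5 = 436
x_6 = 356
y_6 = 316
r_6 = 20
x0_7 = 264
y0_7 = 32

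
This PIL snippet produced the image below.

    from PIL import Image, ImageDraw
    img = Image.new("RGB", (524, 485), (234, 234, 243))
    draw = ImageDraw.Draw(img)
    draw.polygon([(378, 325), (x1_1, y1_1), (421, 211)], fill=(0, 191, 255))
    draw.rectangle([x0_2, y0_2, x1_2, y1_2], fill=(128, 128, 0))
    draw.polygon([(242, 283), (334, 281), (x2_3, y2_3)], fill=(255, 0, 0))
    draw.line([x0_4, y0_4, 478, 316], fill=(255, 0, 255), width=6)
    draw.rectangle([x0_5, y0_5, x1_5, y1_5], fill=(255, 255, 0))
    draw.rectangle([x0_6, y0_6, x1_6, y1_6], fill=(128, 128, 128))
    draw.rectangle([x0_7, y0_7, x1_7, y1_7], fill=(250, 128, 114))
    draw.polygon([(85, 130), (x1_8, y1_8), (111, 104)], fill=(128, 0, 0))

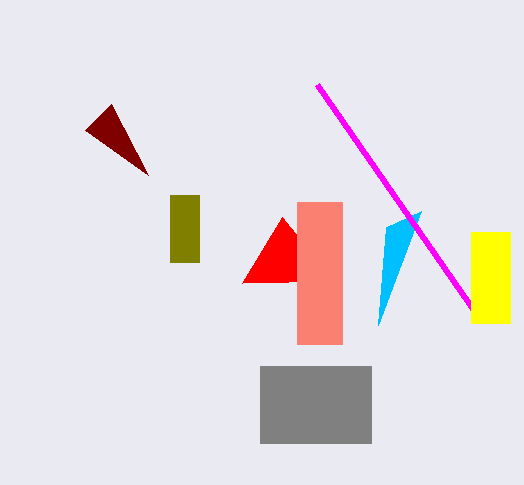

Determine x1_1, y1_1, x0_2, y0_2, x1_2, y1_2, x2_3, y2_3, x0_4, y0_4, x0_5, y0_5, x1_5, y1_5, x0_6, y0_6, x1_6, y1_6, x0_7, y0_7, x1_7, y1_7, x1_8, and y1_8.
x1_1 = 386; y1_1 = 227; x0_2 = 170; y0_2 = 195; x1_2 = 199; y1_2 = 262; x2_3 = 282; y2_3 = 217; x0_4 = 317; y0_4 = 84; x0_5 = 471; y0_5 = 232; x1_5 = 510; y1_5 = 323; x0_6 = 260; y0_6 = 366; x1_6 = 371; y1_6 = 443; x0_7 = 297; y0_7 = 202; x1_7 = 342; y1_7 = 344; x1_8 = 148; y1_8 = 175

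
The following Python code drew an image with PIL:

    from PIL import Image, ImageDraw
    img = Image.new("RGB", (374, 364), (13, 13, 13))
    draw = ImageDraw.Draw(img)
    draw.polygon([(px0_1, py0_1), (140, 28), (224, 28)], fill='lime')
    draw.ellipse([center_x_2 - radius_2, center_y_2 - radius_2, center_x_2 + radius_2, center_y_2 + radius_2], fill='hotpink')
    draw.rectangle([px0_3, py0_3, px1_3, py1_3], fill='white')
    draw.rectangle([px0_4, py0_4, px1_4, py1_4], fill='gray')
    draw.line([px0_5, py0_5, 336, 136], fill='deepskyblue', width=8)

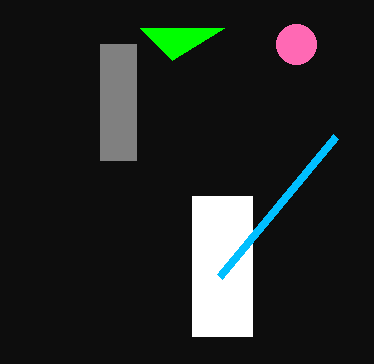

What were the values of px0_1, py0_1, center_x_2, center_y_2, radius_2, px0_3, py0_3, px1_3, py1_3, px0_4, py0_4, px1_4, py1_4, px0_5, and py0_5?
px0_1 = 172
py0_1 = 60
center_x_2 = 296
center_y_2 = 44
radius_2 = 20
px0_3 = 192
py0_3 = 196
px1_3 = 252
py1_3 = 336
px0_4 = 100
py0_4 = 44
px1_4 = 136
py1_4 = 160
px0_5 = 220
py0_5 = 276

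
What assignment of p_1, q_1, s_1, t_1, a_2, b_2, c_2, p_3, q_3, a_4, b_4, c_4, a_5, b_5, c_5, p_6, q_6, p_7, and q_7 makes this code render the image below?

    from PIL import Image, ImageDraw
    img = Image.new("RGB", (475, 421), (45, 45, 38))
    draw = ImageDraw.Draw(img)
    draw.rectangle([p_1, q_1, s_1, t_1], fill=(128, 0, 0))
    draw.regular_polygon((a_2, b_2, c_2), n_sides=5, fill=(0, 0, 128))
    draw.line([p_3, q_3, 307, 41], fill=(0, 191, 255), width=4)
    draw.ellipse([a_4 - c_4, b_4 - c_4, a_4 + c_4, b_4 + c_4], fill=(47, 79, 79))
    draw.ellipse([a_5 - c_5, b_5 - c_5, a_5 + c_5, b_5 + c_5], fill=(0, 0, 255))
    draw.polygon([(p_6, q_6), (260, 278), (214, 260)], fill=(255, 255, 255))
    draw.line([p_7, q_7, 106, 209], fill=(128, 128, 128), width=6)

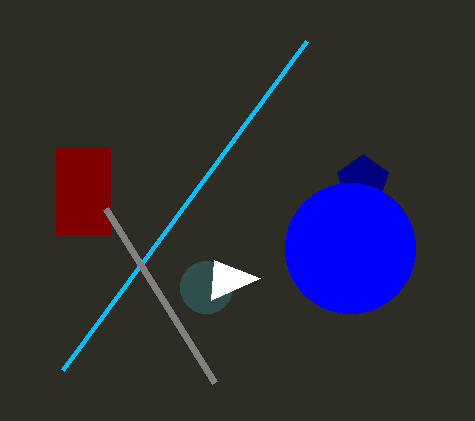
p_1 = 56; q_1 = 147; s_1 = 110; t_1 = 234; a_2 = 363; b_2 = 181; c_2 = 27; p_3 = 63; q_3 = 370; a_4 = 206; b_4 = 287; c_4 = 26; a_5 = 350; b_5 = 248; c_5 = 65; p_6 = 211; q_6 = 300; p_7 = 215; q_7 = 383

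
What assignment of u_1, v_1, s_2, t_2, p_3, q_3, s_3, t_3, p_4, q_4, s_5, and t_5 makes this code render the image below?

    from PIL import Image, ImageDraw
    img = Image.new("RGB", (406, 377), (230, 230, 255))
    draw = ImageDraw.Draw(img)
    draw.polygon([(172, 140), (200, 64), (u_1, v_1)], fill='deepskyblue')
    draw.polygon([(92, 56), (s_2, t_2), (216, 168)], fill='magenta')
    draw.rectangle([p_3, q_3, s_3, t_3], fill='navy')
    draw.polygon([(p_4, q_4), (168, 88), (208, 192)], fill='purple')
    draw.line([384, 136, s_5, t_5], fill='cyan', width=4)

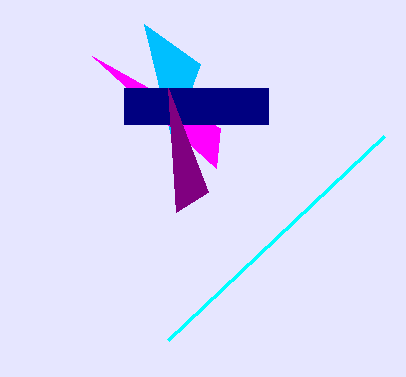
u_1 = 144
v_1 = 24
s_2 = 220
t_2 = 128
p_3 = 124
q_3 = 88
s_3 = 268
t_3 = 124
p_4 = 176
q_4 = 212
s_5 = 168
t_5 = 340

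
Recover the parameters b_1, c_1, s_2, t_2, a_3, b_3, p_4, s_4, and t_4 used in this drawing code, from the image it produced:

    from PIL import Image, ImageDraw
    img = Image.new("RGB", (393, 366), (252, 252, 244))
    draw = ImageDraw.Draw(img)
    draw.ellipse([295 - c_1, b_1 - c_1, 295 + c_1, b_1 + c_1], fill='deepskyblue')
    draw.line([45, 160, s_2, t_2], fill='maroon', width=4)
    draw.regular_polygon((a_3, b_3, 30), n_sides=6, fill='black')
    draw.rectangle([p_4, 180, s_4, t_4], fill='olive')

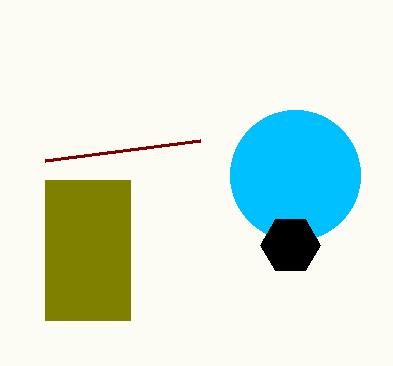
b_1 = 175; c_1 = 65; s_2 = 200; t_2 = 140; a_3 = 290; b_3 = 245; p_4 = 45; s_4 = 130; t_4 = 320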